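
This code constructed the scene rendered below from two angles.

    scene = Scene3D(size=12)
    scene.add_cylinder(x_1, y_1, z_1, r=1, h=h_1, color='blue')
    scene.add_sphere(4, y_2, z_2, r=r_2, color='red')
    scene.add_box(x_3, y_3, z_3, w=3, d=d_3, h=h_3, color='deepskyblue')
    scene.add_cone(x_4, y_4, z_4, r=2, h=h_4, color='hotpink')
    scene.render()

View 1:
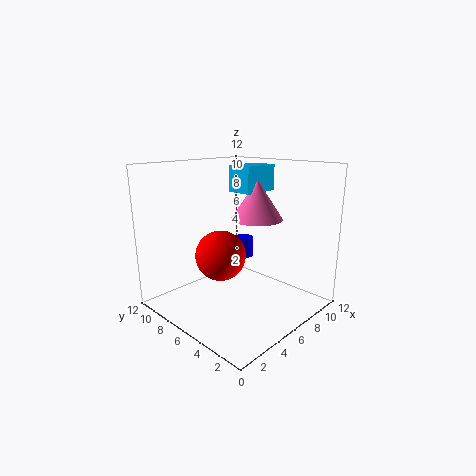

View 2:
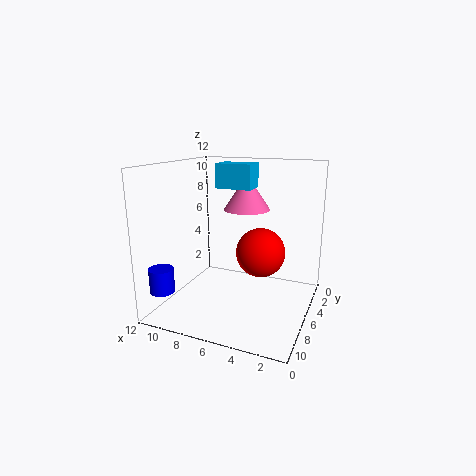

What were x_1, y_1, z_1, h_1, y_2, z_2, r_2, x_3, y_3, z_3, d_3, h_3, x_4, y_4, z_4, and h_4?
x_1 = 11; y_1 = 10; z_1 = 2; h_1 = 2; y_2 = 6; z_2 = 5; r_2 = 2; x_3 = 5; y_3 = 4; z_3 = 10; d_3 = 2; h_3 = 2; x_4 = 6; y_4 = 4; z_4 = 8; h_4 = 3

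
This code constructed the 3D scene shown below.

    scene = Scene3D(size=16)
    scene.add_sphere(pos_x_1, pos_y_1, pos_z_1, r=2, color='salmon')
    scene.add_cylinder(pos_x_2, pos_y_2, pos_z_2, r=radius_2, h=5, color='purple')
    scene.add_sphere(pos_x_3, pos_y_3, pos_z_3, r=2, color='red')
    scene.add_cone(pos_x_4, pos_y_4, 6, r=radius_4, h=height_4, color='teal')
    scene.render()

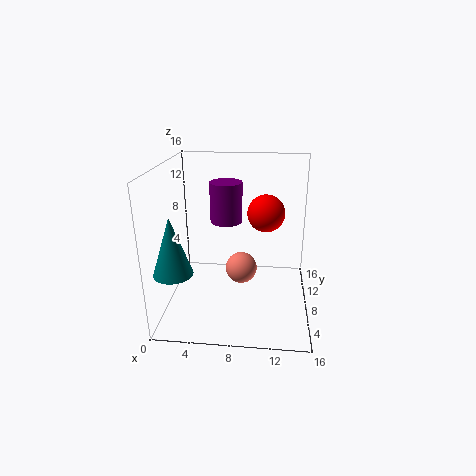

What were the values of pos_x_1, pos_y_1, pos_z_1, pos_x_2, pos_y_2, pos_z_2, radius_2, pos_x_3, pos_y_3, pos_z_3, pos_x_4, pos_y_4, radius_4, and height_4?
pos_x_1 = 8, pos_y_1 = 12, pos_z_1 = 2, pos_x_2 = 6, pos_y_2 = 13, pos_z_2 = 8, radius_2 = 2, pos_x_3 = 11, pos_y_3 = 8, pos_z_3 = 11, pos_x_4 = 2, pos_y_4 = 3, radius_4 = 2, height_4 = 6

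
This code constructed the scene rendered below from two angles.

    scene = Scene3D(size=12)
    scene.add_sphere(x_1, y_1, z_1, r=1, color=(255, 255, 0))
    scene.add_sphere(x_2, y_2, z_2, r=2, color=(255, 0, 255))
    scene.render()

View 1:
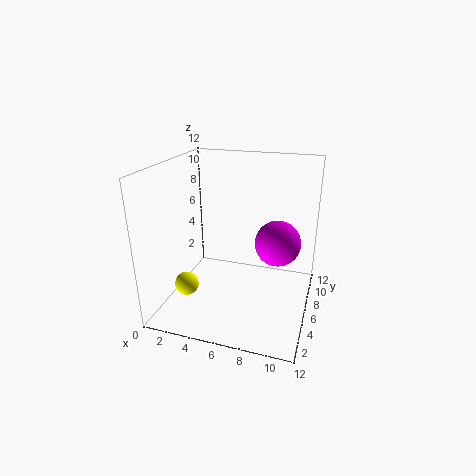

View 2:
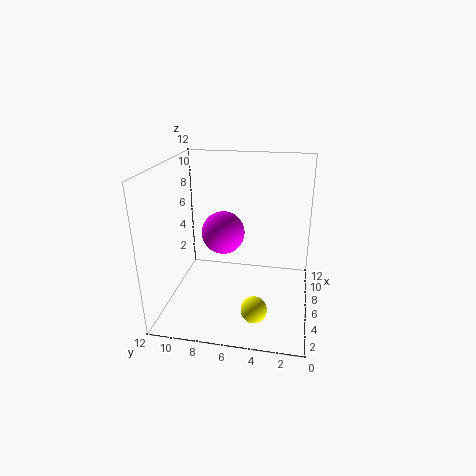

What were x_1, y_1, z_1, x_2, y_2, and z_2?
x_1 = 2
y_1 = 4
z_1 = 2
x_2 = 9
y_2 = 8
z_2 = 5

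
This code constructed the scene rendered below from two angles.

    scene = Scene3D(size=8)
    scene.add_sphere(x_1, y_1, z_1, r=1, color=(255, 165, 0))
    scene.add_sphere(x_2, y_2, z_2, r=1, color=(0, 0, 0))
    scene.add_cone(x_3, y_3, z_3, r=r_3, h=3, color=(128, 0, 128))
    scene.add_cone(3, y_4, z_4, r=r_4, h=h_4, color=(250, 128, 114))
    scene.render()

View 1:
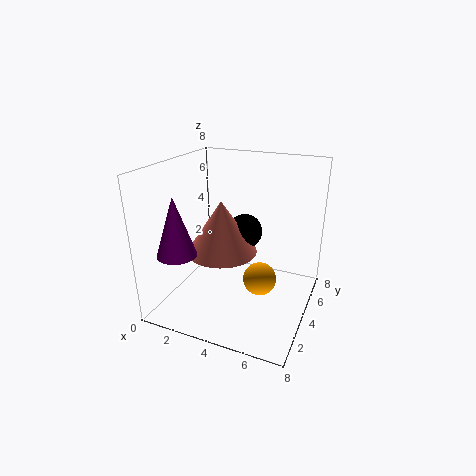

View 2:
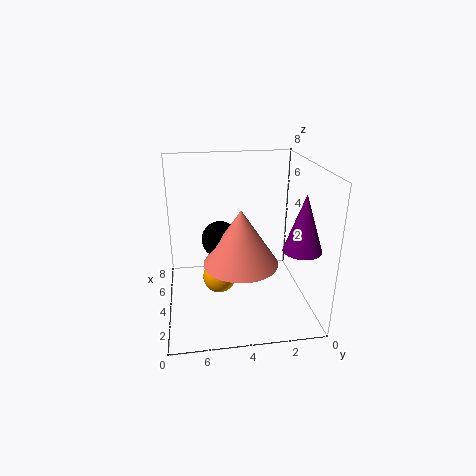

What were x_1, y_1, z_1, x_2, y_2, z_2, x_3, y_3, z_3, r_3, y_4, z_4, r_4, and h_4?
x_1 = 5
y_1 = 5
z_1 = 1
x_2 = 4
y_2 = 5
z_2 = 4
x_3 = 2
y_3 = 1
z_3 = 4
r_3 = 1
y_4 = 4
z_4 = 3
r_4 = 2
h_4 = 3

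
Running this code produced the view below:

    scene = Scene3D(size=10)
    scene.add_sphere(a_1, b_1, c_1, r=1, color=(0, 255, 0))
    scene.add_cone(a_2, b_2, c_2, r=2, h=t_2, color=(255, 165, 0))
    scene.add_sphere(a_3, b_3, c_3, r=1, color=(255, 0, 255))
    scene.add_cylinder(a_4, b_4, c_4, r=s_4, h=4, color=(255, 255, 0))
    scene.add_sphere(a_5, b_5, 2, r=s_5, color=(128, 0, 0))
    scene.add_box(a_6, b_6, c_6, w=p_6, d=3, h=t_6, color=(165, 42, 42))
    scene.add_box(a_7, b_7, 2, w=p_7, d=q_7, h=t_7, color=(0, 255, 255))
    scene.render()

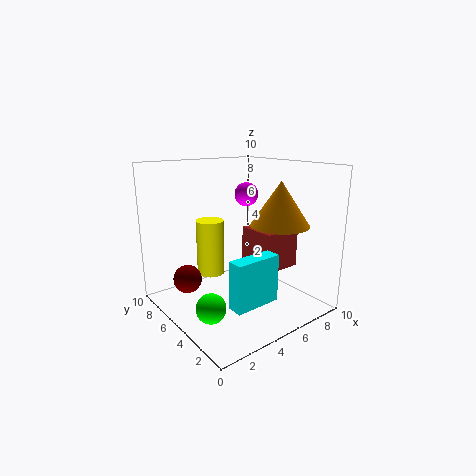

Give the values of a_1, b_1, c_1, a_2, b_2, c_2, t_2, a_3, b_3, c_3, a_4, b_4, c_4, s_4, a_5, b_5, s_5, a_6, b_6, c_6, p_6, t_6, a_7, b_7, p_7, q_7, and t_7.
a_1 = 2, b_1 = 4, c_1 = 1, a_2 = 7, b_2 = 3, c_2 = 6, t_2 = 3, a_3 = 9, b_3 = 9, c_3 = 7, a_4 = 4, b_4 = 7, c_4 = 2, s_4 = 1, a_5 = 2, b_5 = 7, s_5 = 1, a_6 = 7, b_6 = 4, c_6 = 2, p_6 = 3, t_6 = 3, a_7 = 2, b_7 = 1, p_7 = 3, q_7 = 1, t_7 = 3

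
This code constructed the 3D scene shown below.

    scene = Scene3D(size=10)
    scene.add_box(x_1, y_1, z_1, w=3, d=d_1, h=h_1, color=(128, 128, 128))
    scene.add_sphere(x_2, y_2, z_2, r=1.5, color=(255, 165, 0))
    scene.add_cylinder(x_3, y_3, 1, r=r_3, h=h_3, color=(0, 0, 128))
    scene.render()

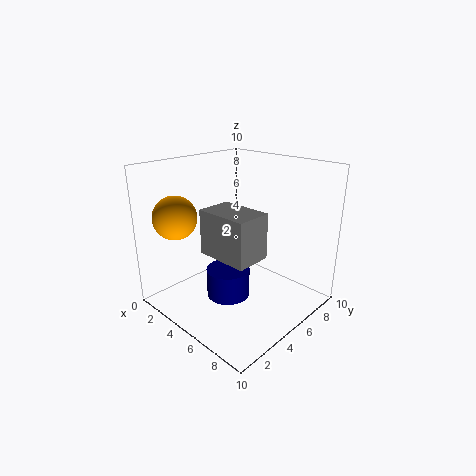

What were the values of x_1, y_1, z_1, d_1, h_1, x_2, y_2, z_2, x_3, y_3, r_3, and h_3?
x_1 = 6.5, y_1 = 0.5, z_1 = 6, d_1 = 2, h_1 = 2.5, x_2 = 2, y_2 = 2, z_2 = 6.5, x_3 = 5, y_3 = 4, r_3 = 1.5, h_3 = 2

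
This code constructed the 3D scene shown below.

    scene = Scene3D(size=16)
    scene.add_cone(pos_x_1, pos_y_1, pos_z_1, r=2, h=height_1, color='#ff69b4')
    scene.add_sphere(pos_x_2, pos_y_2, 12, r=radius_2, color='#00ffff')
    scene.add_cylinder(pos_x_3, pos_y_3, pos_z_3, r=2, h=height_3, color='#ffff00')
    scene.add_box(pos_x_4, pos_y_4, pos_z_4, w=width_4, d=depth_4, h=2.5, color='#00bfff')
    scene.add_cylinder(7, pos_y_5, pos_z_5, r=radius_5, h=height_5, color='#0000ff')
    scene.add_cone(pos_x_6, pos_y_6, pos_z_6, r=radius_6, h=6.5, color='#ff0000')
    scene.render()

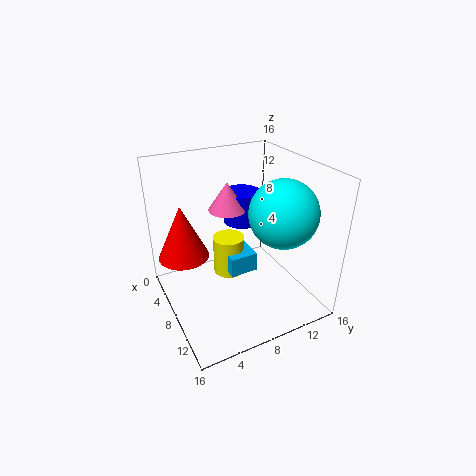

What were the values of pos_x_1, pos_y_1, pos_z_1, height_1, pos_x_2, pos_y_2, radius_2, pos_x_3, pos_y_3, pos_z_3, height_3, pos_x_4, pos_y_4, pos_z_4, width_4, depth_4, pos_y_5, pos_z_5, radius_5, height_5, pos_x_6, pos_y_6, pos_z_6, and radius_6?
pos_x_1 = 7.5
pos_y_1 = 7
pos_z_1 = 11.5
height_1 = 3
pos_x_2 = 12
pos_y_2 = 11
radius_2 = 3.5
pos_x_3 = 3.5
pos_y_3 = 9
pos_z_3 = 0.5
height_3 = 5
pos_x_4 = 1
pos_y_4 = 8
pos_z_4 = 1.5
width_4 = 5.5
depth_4 = 3.5
pos_y_5 = 9
pos_z_5 = 9.5
radius_5 = 2
height_5 = 3.5
pos_x_6 = 3.5
pos_y_6 = 3
pos_z_6 = 4.5
radius_6 = 3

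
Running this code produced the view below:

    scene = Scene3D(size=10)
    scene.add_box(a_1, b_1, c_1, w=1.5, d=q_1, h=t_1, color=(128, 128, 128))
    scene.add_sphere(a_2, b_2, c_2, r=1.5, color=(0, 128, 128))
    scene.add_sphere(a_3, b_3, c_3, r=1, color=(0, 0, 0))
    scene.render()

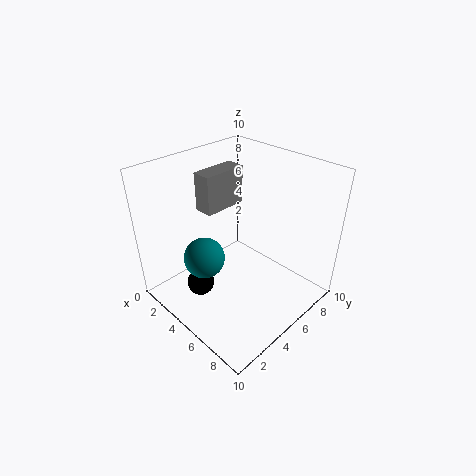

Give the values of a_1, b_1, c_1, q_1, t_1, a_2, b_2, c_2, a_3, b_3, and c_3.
a_1 = 0.5, b_1 = 5, c_1 = 5.5, q_1 = 3.5, t_1 = 3, a_2 = 3, b_2 = 3.5, c_2 = 3, a_3 = 3, b_3 = 3, c_3 = 1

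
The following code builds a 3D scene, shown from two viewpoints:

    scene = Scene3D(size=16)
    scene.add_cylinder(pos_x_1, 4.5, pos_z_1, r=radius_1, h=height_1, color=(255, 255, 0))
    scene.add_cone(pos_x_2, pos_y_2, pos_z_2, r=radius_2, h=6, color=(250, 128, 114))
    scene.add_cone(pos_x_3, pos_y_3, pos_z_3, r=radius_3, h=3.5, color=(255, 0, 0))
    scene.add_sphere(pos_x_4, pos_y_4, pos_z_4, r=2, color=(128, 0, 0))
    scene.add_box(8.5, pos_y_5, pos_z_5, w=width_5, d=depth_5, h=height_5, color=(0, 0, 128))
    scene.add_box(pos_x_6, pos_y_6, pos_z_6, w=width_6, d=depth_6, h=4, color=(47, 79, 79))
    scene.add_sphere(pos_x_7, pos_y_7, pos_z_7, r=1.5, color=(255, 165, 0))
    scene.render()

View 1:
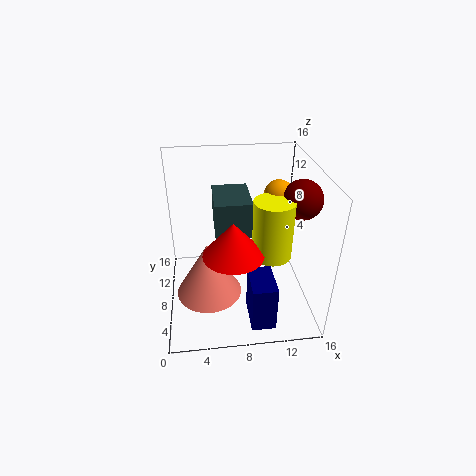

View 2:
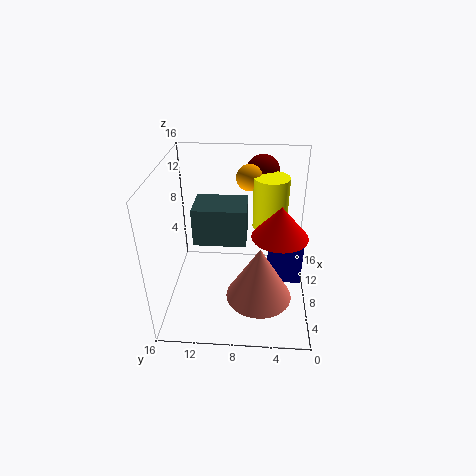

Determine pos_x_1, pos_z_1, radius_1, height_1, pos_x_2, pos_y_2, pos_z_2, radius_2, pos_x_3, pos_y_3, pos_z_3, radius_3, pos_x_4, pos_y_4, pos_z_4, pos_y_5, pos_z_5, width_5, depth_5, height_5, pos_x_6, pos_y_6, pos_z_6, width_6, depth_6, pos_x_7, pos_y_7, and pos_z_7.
pos_x_1 = 11; pos_z_1 = 8; radius_1 = 2; height_1 = 6; pos_x_2 = 4.5; pos_y_2 = 5.5; pos_z_2 = 3; radius_2 = 3.5; pos_x_3 = 7; pos_y_3 = 3.5; pos_z_3 = 9; radius_3 = 3; pos_x_4 = 14; pos_y_4 = 5.5; pos_z_4 = 13.5; pos_y_5 = 0.5; pos_z_5 = 1.5; width_5 = 2.5; depth_5 = 4; height_5 = 5; pos_x_6 = 5.5; pos_y_6 = 7; pos_z_6 = 8.5; width_6 = 4; depth_6 = 5.5; pos_x_7 = 12; pos_y_7 = 7; pos_z_7 = 13.5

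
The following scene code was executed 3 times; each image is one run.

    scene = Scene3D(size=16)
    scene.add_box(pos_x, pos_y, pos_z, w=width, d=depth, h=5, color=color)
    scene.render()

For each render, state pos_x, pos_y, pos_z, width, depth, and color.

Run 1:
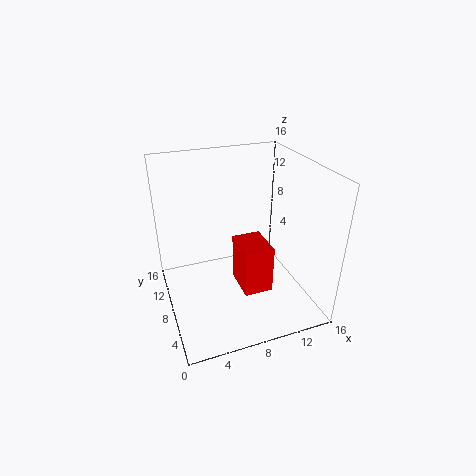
pos_x = 7; pos_y = 3; pos_z = 4; width = 3; depth = 4; color = 'red'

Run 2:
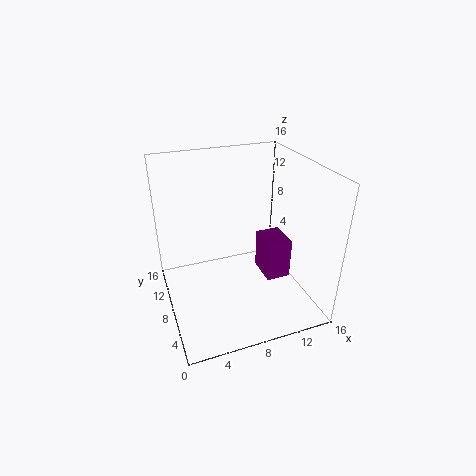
pos_x = 12; pos_y = 8; pos_z = 1; width = 3; depth = 4; color = 'purple'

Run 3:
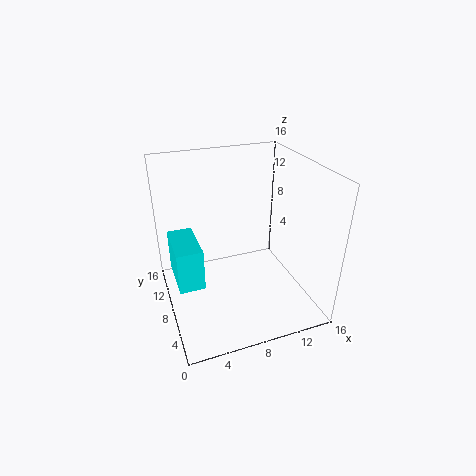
pos_x = 1; pos_y = 8; pos_z = 2; width = 3; depth = 6; color = 'cyan'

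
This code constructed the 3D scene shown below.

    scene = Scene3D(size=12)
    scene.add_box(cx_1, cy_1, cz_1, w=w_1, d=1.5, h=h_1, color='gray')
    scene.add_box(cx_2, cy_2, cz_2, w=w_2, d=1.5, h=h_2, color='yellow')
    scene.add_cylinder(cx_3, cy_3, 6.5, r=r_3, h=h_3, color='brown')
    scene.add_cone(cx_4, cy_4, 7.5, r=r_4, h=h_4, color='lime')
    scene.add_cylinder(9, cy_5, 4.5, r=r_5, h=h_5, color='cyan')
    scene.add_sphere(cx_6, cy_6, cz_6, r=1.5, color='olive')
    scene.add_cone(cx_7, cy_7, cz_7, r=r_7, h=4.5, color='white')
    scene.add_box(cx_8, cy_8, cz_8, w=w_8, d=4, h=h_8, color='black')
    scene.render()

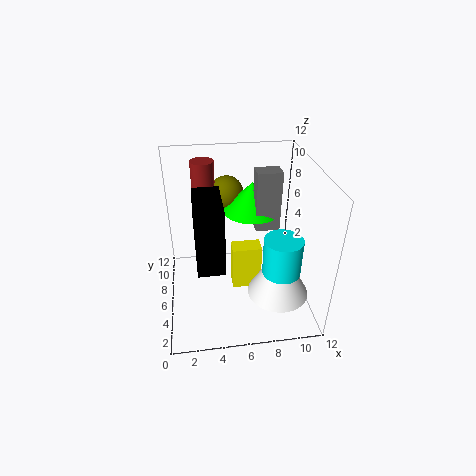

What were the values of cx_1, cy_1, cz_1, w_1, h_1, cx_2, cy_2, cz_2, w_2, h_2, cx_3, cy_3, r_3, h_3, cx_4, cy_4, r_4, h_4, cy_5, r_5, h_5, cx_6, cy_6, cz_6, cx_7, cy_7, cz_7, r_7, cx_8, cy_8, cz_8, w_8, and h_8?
cx_1 = 7.5; cy_1 = 6; cz_1 = 6.5; w_1 = 2; h_1 = 5; cx_2 = 5.5; cy_2 = 5.5; cz_2 = 1; w_2 = 2.5; h_2 = 4; cx_3 = 3.5; cy_3 = 9.5; r_3 = 1; h_3 = 5; cx_4 = 7.5; cy_4 = 8; r_4 = 2.5; h_4 = 2.5; cy_5 = 3; r_5 = 1.5; h_5 = 3; cx_6 = 5.5; cy_6 = 9.5; cz_6 = 8.5; cx_7 = 9; cy_7 = 3.5; cz_7 = 2; r_7 = 2.5; cx_8 = 2.5; cy_8 = 1.5; cz_8 = 6; w_8 = 2; h_8 = 5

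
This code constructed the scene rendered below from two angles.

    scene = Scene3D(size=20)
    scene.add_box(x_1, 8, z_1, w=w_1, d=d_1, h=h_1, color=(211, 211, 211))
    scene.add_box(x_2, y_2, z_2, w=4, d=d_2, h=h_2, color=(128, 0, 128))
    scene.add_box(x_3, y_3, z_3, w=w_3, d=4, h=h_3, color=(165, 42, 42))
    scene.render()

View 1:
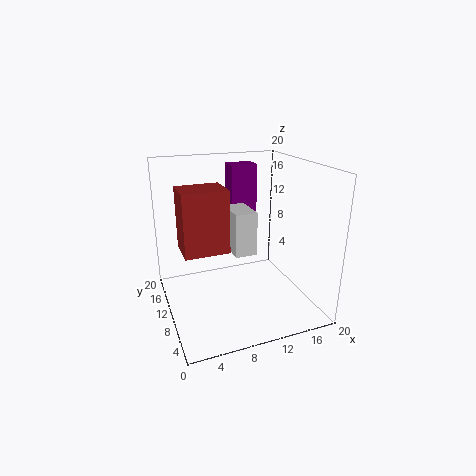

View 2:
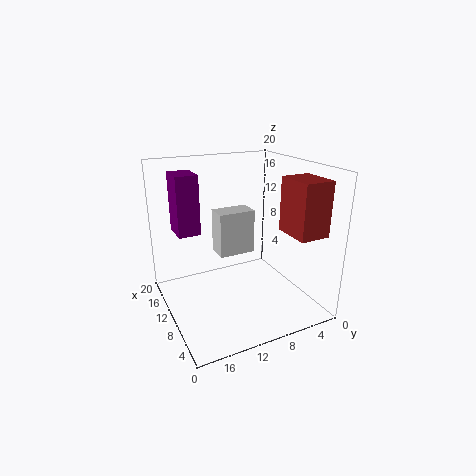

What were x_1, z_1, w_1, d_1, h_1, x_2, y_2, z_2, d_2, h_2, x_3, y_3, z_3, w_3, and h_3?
x_1 = 9; z_1 = 8; w_1 = 3; d_1 = 5; h_1 = 6; x_2 = 11; y_2 = 15; z_2 = 11; d_2 = 3; h_2 = 8; x_3 = 1; y_3 = 2; z_3 = 12; w_3 = 5; h_3 = 7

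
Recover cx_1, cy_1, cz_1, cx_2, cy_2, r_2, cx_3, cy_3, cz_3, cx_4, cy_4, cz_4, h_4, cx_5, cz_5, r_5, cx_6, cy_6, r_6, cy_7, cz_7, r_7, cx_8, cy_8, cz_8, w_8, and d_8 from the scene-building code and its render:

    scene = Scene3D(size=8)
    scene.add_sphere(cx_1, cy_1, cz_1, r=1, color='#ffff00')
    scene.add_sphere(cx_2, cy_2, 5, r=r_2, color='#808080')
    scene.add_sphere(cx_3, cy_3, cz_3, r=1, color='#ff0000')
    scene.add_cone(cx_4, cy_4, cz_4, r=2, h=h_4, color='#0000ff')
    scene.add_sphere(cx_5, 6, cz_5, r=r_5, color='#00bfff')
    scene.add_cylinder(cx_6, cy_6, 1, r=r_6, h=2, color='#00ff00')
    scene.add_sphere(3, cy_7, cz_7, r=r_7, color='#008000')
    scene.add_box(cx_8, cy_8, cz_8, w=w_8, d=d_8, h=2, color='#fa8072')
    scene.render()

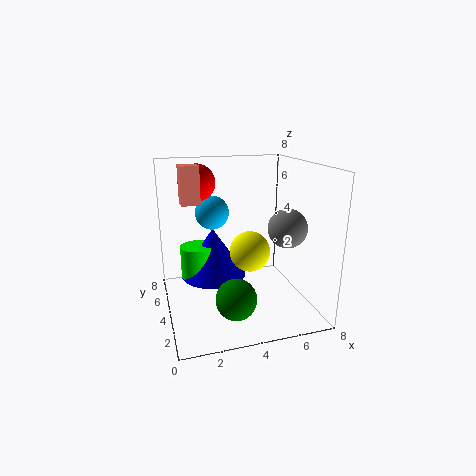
cx_1 = 4, cy_1 = 2, cz_1 = 4, cx_2 = 6, cy_2 = 2, r_2 = 1, cx_3 = 2, cy_3 = 5, cz_3 = 7, cx_4 = 3, cy_4 = 6, cz_4 = 1, h_4 = 3, cx_5 = 3, cz_5 = 5, r_5 = 1, cx_6 = 2, cy_6 = 6, r_6 = 1, cy_7 = 1, cz_7 = 2, r_7 = 1, cx_8 = 1, cy_8 = 4, cz_8 = 6, w_8 = 1, d_8 = 1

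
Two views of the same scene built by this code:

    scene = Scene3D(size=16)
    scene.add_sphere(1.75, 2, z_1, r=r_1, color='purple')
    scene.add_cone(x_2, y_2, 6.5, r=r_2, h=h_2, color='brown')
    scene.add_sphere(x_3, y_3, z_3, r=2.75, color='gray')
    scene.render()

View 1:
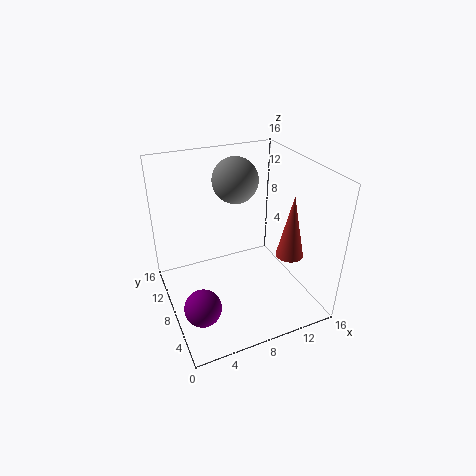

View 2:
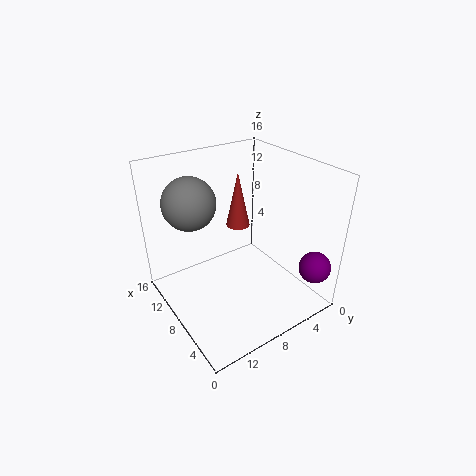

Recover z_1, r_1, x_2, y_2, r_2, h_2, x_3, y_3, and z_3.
z_1 = 5.25; r_1 = 1.75; x_2 = 12.75; y_2 = 4.75; r_2 = 1.5; h_2 = 7; x_3 = 9.75; y_3 = 12.75; z_3 = 12.75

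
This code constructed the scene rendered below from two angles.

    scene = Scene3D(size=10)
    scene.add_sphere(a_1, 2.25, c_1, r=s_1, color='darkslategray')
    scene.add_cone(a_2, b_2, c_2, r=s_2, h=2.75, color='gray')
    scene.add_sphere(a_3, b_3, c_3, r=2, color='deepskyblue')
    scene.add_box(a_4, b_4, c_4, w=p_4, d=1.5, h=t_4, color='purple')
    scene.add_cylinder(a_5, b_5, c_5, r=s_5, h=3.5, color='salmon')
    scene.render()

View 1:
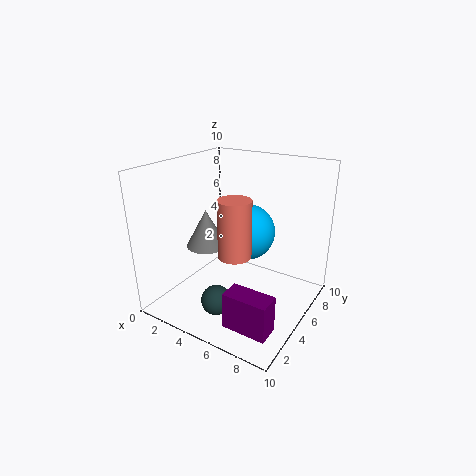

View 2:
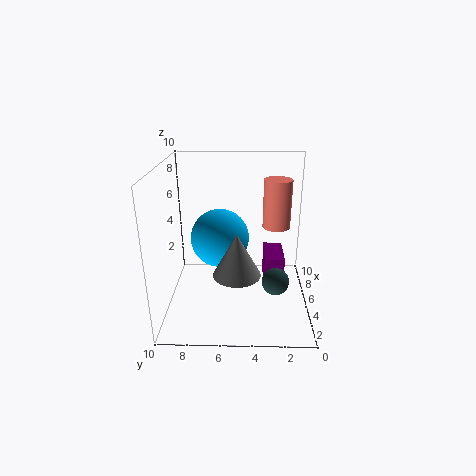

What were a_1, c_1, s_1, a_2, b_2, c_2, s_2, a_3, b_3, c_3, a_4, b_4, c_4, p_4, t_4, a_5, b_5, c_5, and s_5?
a_1 = 5; c_1 = 1.5; s_1 = 1; a_2 = 2.25; b_2 = 5; c_2 = 3.75; s_2 = 1.5; a_3 = 5; b_3 = 6.25; c_3 = 5; a_4 = 6; b_4 = 1.5; c_4 = 0.25; p_4 = 3; t_4 = 2.5; a_5 = 6.5; b_5 = 2.25; c_5 = 5.25; s_5 = 1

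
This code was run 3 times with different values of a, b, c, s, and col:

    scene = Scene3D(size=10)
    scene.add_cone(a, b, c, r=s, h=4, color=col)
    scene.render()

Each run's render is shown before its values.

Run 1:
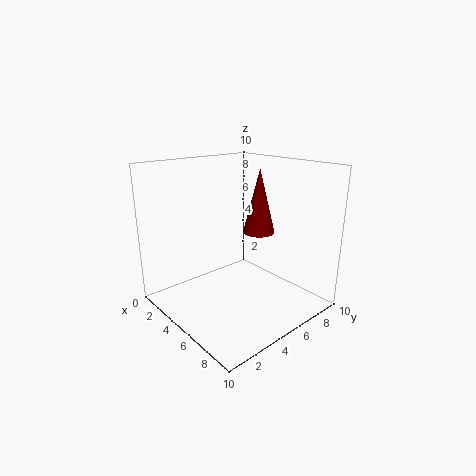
a = 7; b = 5; c = 6; s = 1; col = 'maroon'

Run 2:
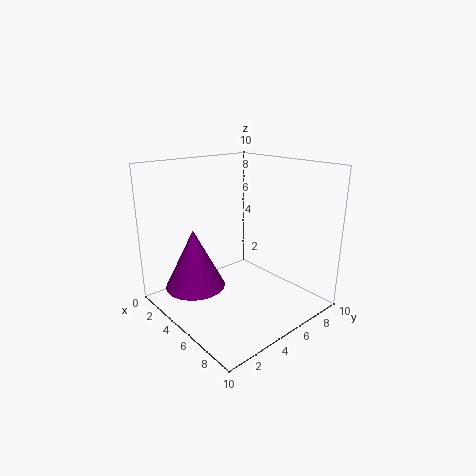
a = 4; b = 2; c = 2; s = 2; col = 'purple'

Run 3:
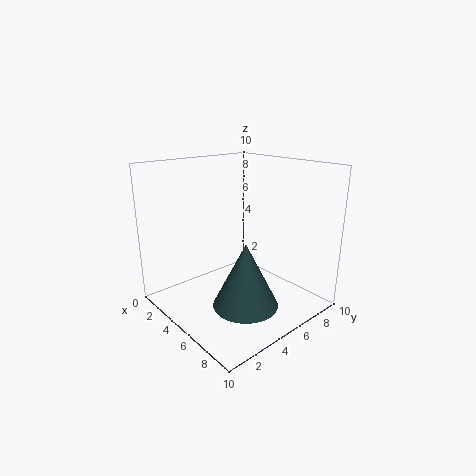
a = 8; b = 3; c = 2; s = 2; col = 'darkslategray'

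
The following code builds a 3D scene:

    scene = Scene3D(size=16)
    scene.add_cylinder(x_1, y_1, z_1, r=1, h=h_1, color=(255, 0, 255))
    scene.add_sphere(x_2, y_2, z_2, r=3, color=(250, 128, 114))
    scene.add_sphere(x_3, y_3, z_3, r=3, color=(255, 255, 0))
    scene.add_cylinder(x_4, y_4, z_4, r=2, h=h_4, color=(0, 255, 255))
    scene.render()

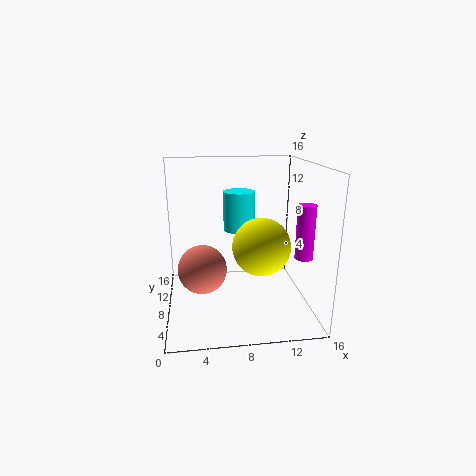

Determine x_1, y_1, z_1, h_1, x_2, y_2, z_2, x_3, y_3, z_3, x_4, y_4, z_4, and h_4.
x_1 = 15
y_1 = 6
z_1 = 6
h_1 = 6
x_2 = 4
y_2 = 11
z_2 = 3
x_3 = 10
y_3 = 5
z_3 = 8
x_4 = 9
y_4 = 14
z_4 = 7
h_4 = 5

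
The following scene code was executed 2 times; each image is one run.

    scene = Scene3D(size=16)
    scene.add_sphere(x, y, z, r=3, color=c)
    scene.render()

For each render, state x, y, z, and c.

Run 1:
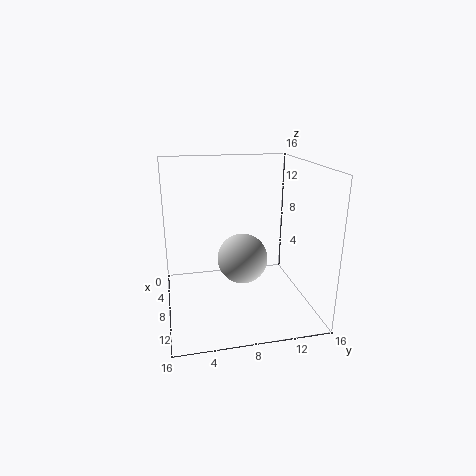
x = 6; y = 9; z = 4.5; c = 'lightgray'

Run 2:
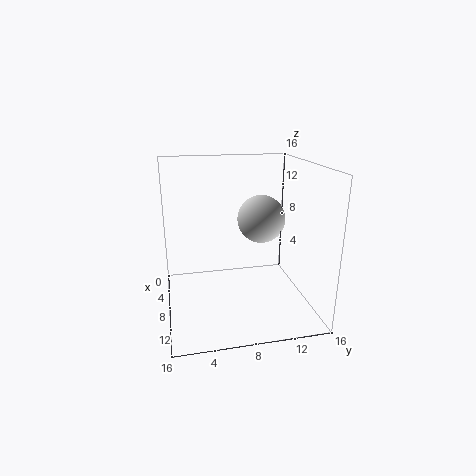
x = 3.5; y = 12; z = 8.5; c = 'lightgray'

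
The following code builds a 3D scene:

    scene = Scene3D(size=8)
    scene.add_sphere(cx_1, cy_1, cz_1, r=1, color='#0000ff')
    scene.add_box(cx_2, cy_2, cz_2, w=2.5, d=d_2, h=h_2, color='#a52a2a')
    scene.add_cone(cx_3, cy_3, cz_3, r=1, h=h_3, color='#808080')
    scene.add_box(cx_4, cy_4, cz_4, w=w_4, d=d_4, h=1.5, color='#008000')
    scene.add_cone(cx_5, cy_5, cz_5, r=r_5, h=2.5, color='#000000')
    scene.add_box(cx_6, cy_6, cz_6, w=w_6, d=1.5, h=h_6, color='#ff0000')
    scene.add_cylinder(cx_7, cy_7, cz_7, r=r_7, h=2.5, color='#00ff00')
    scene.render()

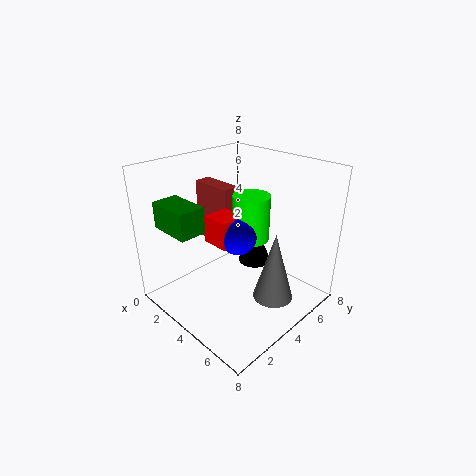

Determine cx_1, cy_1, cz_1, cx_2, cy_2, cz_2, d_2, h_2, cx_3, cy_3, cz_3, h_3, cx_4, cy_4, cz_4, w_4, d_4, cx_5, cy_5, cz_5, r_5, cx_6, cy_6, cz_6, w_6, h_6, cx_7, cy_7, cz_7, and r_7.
cx_1 = 4.5, cy_1 = 3.5, cz_1 = 4.5, cx_2 = 0.5, cy_2 = 4, cz_2 = 3, d_2 = 1, h_2 = 3.5, cx_3 = 7, cy_3 = 3.5, cz_3 = 2, h_3 = 3.5, cx_4 = 0.5, cy_4 = 1, cz_4 = 4.5, w_4 = 2.5, d_4 = 1.5, cx_5 = 3.5, cy_5 = 6, cz_5 = 1.5, r_5 = 1, cx_6 = 3, cy_6 = 2.5, cz_6 = 4, w_6 = 1.5, h_6 = 1.5, cx_7 = 4.5, cy_7 = 4.5, cz_7 = 4, r_7 = 1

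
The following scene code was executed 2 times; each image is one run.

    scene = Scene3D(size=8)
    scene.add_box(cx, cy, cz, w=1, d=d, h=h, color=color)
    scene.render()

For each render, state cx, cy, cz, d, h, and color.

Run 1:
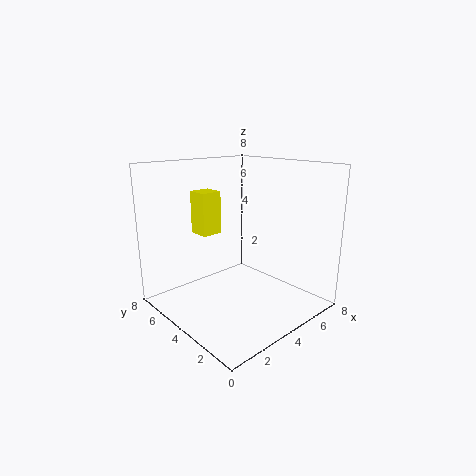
cx = 1, cy = 3, cz = 5, d = 1, h = 2, color = 'yellow'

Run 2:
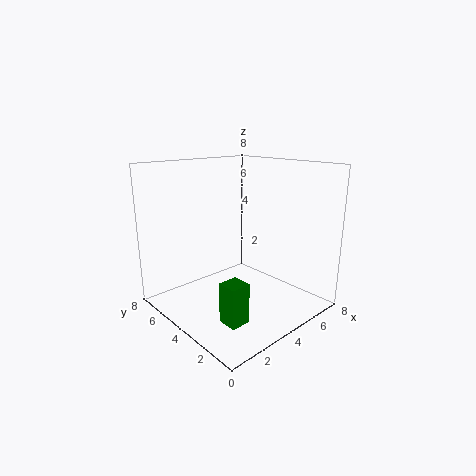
cx = 1, cy = 1, cz = 1, d = 1, h = 2, color = 'green'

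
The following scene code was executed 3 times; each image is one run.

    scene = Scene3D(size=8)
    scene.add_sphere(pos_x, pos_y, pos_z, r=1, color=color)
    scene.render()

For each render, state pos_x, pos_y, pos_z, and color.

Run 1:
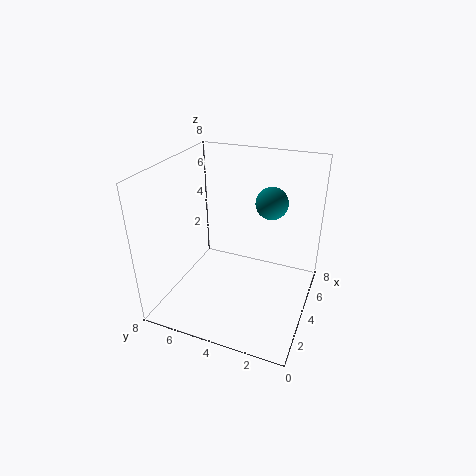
pos_x = 7, pos_y = 3, pos_z = 5, color = 'teal'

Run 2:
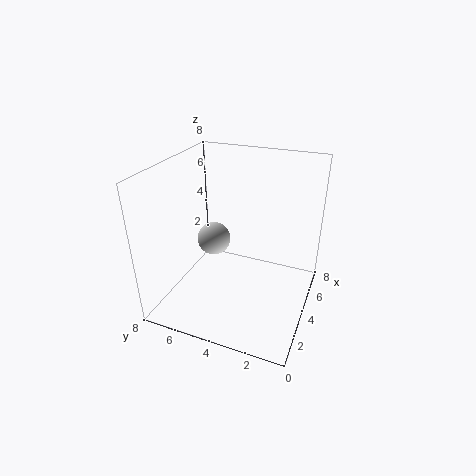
pos_x = 5, pos_y = 6, pos_z = 3, color = 'lightgray'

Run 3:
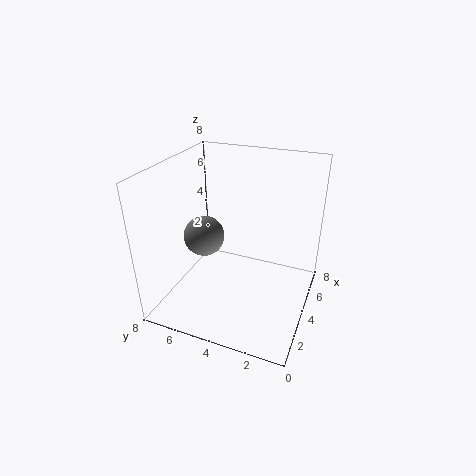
pos_x = 2, pos_y = 5, pos_z = 5, color = 'gray'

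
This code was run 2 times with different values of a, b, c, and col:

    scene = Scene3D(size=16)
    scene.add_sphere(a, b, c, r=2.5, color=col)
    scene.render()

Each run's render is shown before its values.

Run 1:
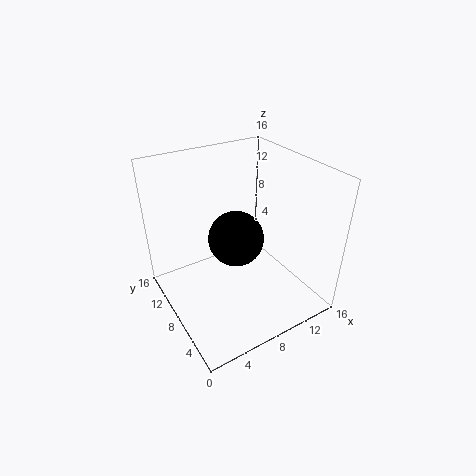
a = 5; b = 3.5; c = 11.5; col = 'black'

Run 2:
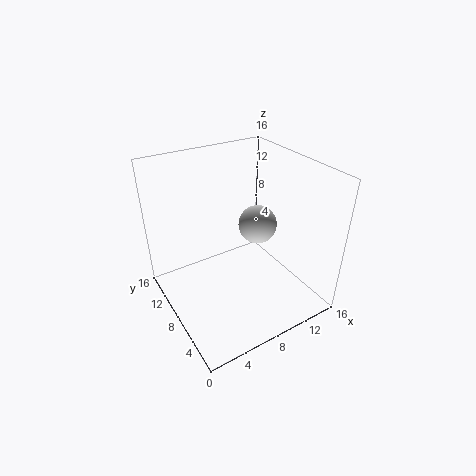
a = 13.5; b = 12; c = 6; col = 'lightgray'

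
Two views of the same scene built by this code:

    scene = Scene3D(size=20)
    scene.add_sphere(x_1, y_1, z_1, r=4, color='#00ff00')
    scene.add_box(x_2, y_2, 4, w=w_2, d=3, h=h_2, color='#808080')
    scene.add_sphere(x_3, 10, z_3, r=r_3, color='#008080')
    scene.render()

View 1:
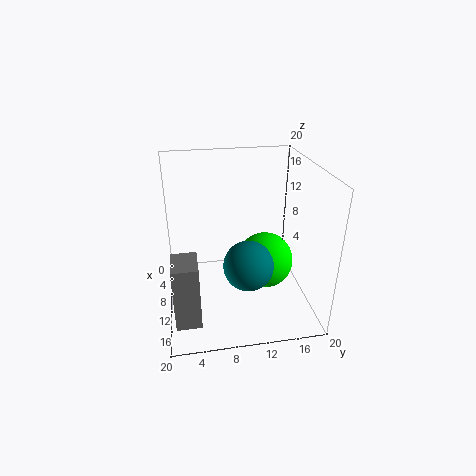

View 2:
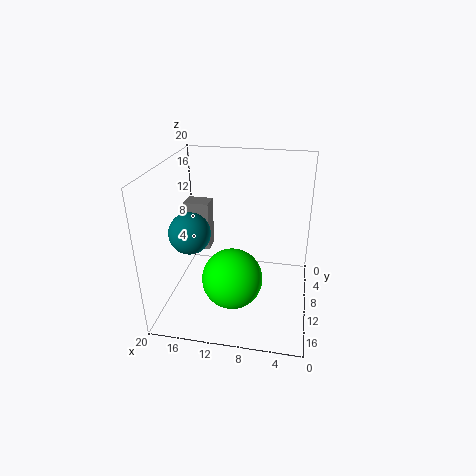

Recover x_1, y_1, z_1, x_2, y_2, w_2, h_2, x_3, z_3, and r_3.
x_1 = 10
y_1 = 14
z_1 = 6
x_2 = 16
y_2 = 1
w_2 = 4
h_2 = 8
x_3 = 17
z_3 = 10
r_3 = 3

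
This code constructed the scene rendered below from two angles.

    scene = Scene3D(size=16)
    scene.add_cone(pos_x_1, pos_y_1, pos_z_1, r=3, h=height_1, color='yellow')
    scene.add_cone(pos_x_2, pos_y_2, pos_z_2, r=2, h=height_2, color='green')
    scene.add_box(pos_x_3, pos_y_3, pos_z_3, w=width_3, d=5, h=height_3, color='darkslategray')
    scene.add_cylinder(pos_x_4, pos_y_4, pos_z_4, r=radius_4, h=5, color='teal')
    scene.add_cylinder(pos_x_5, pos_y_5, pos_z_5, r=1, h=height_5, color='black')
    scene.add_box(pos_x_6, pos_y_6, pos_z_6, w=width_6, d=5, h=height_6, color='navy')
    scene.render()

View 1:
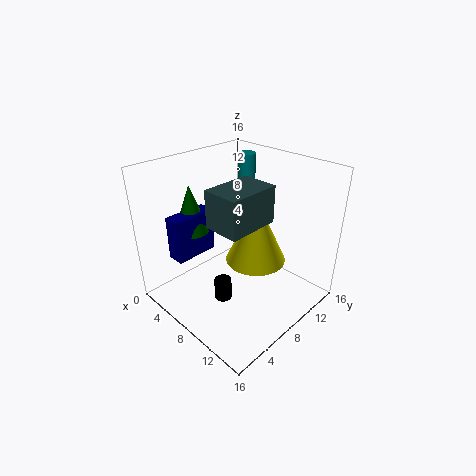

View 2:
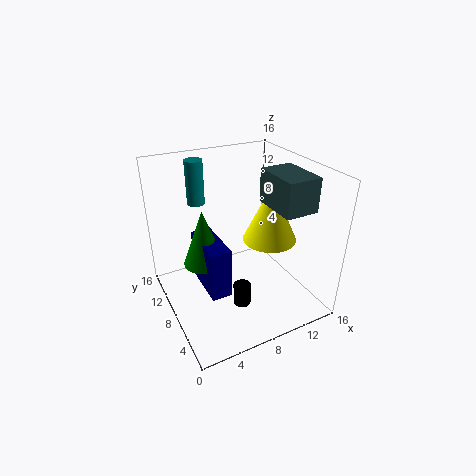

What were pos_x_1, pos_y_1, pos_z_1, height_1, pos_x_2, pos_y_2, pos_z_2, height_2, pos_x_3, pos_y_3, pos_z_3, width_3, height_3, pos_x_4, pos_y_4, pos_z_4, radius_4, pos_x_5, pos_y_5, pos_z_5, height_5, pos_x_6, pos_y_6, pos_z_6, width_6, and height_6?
pos_x_1 = 11.5
pos_y_1 = 7
pos_z_1 = 7.5
height_1 = 6.5
pos_x_2 = 3
pos_y_2 = 5.5
pos_z_2 = 8
height_2 = 5.5
pos_x_3 = 10
pos_y_3 = 2
pos_z_3 = 12.5
width_3 = 3.5
height_3 = 3.5
pos_x_4 = 5
pos_y_4 = 12.5
pos_z_4 = 11
radius_4 = 1
pos_x_5 = 7.5
pos_y_5 = 6
pos_z_5 = 0.5
height_5 = 2.5
pos_x_6 = 2.5
pos_y_6 = 2.5
pos_z_6 = 5.5
width_6 = 2
height_6 = 5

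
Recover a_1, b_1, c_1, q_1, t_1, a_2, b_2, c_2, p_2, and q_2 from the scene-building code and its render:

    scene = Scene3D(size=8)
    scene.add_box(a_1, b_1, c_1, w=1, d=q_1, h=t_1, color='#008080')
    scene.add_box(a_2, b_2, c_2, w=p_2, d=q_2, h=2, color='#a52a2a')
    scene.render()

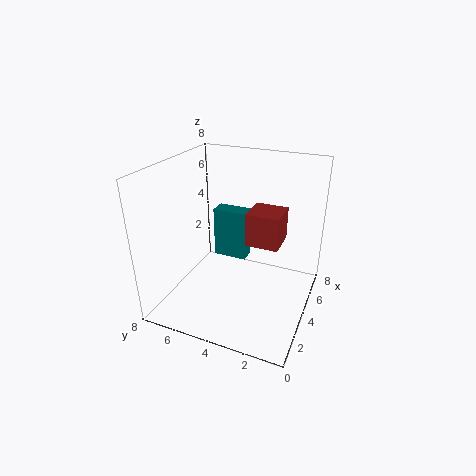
a_1 = 5
b_1 = 4
c_1 = 2
q_1 = 2
t_1 = 3
a_2 = 5
b_2 = 2
c_2 = 3
p_2 = 2
q_2 = 2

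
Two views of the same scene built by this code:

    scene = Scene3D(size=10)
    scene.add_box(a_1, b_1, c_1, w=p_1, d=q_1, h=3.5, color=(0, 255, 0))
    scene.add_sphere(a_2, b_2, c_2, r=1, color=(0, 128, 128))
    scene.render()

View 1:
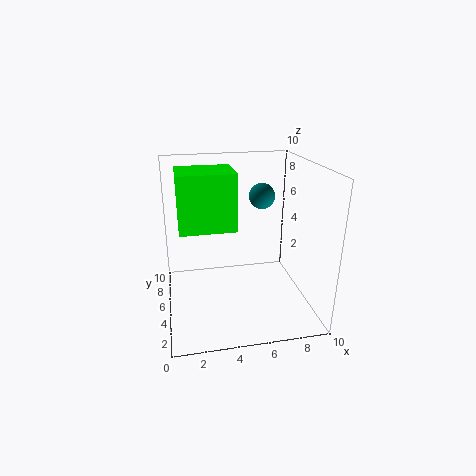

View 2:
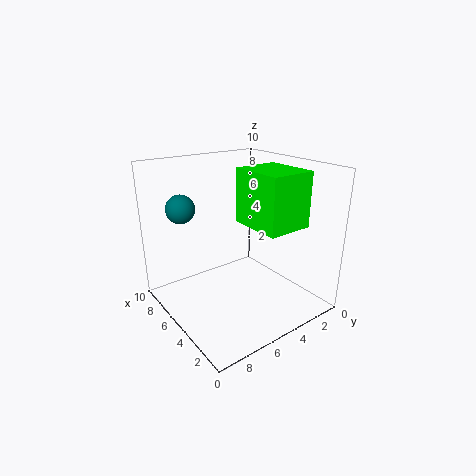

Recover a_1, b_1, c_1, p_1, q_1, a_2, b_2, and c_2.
a_1 = 1
b_1 = 2.5
c_1 = 6.5
p_1 = 3.5
q_1 = 3
a_2 = 7.5
b_2 = 8
c_2 = 7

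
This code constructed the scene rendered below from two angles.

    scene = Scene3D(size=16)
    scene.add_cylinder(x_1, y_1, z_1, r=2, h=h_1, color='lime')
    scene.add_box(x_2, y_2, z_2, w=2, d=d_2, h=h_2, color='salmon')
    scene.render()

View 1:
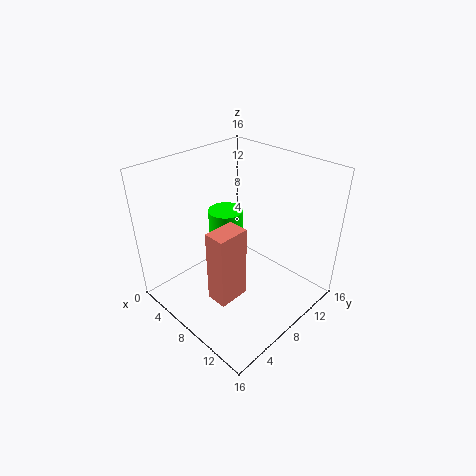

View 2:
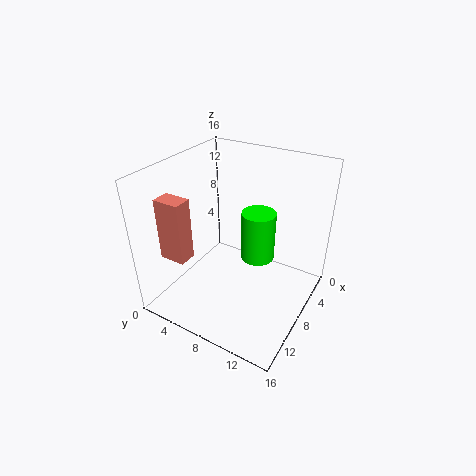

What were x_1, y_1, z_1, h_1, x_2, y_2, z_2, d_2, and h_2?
x_1 = 5; y_1 = 9; z_1 = 4; h_1 = 6; x_2 = 11; y_2 = 1; z_2 = 6; d_2 = 3; h_2 = 7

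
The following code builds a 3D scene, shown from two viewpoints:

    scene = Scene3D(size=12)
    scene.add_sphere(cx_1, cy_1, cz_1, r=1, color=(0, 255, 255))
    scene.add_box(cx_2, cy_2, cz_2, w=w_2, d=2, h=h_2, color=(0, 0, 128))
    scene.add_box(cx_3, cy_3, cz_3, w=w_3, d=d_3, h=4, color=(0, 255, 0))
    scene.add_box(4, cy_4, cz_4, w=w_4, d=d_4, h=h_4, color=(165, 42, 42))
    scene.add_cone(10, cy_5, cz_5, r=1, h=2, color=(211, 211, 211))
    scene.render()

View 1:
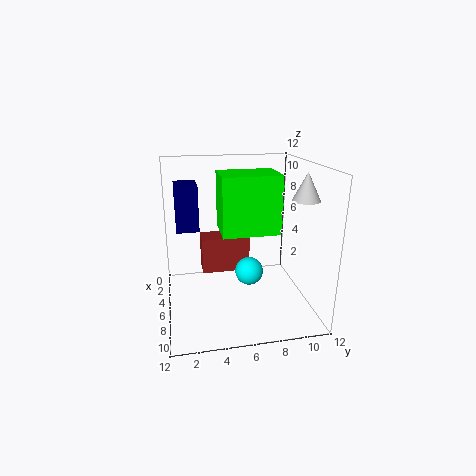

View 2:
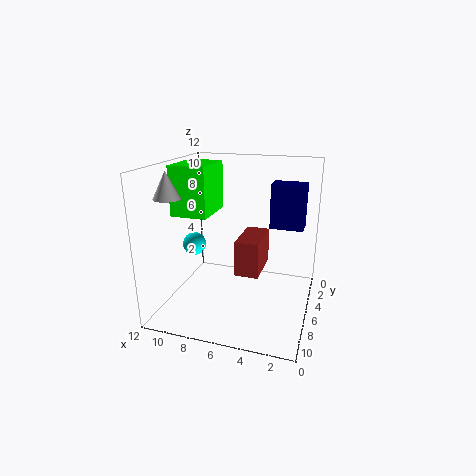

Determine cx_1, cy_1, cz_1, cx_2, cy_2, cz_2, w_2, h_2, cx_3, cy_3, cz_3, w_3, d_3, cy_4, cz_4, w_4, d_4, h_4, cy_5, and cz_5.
cx_1 = 10, cy_1 = 6, cz_1 = 5, cx_2 = 1, cy_2 = 1, cz_2 = 6, w_2 = 3, h_2 = 4, cx_3 = 8, cy_3 = 4, cz_3 = 8, w_3 = 3, d_3 = 4, cy_4 = 3, cz_4 = 3, w_4 = 2, d_4 = 4, h_4 = 3, cy_5 = 10, cz_5 = 10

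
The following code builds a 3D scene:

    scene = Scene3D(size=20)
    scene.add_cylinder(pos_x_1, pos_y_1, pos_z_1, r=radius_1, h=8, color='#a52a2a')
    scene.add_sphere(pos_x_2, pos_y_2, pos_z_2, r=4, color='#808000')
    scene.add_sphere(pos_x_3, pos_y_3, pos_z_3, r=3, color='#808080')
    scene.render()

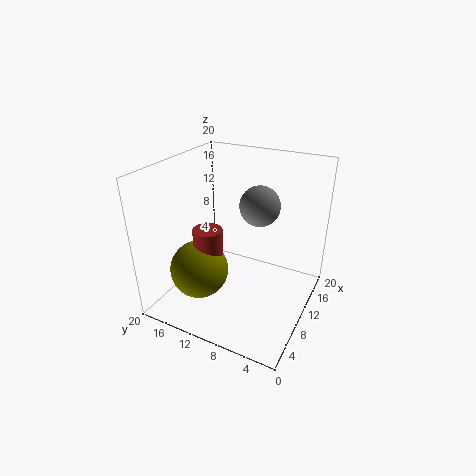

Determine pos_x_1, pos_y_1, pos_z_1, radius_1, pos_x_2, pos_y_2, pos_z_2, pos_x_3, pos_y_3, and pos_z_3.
pos_x_1 = 7, pos_y_1 = 13, pos_z_1 = 4, radius_1 = 2, pos_x_2 = 6, pos_y_2 = 14, pos_z_2 = 6, pos_x_3 = 15, pos_y_3 = 9, pos_z_3 = 13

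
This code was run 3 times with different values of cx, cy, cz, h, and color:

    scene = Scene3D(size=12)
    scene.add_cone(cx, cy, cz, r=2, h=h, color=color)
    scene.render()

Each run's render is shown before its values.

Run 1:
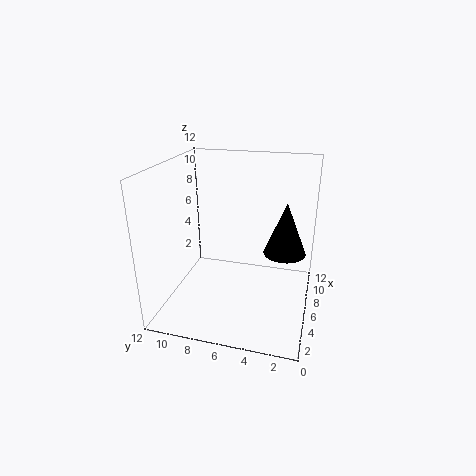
cx = 10, cy = 2.5, cz = 3, h = 5, color = 'black'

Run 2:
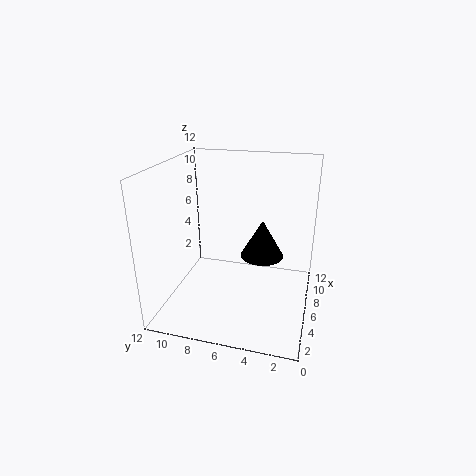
cx = 9, cy = 4.5, cz = 3, h = 3.5, color = 'black'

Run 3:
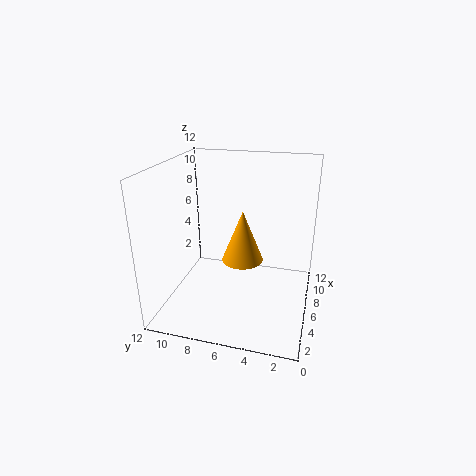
cx = 9.5, cy = 6.5, cz = 2, h = 5, color = 'orange'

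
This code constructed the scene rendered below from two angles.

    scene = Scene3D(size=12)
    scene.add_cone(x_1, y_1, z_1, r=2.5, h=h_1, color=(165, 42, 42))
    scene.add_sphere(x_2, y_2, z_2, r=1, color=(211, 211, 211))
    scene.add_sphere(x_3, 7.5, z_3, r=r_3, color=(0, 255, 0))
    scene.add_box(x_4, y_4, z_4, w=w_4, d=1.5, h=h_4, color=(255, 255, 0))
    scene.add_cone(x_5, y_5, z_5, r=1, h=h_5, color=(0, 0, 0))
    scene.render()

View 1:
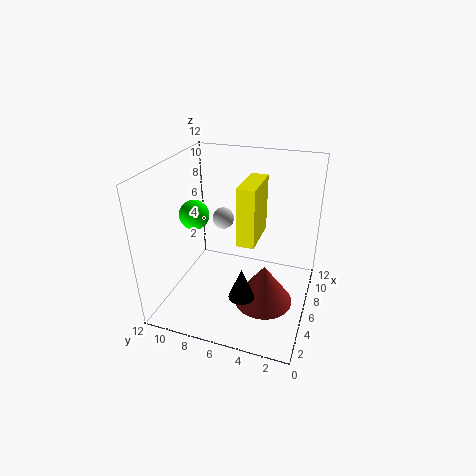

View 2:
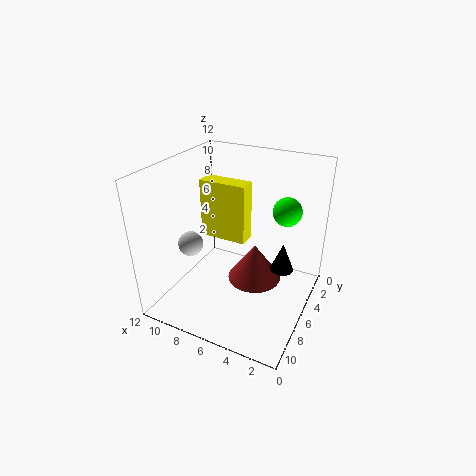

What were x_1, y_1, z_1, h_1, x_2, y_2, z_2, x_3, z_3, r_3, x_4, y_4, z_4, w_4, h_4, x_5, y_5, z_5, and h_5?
x_1 = 5.5
y_1 = 3.5
z_1 = 0.5
h_1 = 3.5
x_2 = 9
y_2 = 8.5
z_2 = 6
x_3 = 1.5
z_3 = 10
r_3 = 1
x_4 = 5.5
y_4 = 4.5
z_4 = 5.5
w_4 = 4
h_4 = 5
x_5 = 2.5
y_5 = 4.5
z_5 = 3
h_5 = 2.5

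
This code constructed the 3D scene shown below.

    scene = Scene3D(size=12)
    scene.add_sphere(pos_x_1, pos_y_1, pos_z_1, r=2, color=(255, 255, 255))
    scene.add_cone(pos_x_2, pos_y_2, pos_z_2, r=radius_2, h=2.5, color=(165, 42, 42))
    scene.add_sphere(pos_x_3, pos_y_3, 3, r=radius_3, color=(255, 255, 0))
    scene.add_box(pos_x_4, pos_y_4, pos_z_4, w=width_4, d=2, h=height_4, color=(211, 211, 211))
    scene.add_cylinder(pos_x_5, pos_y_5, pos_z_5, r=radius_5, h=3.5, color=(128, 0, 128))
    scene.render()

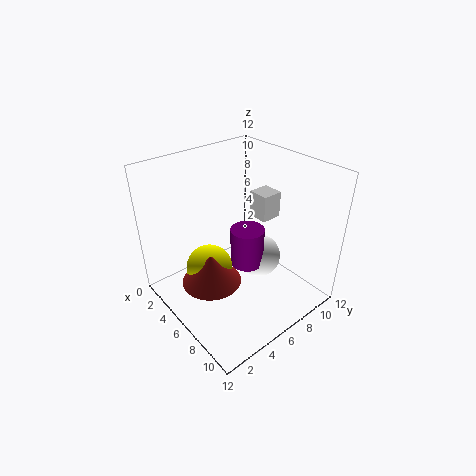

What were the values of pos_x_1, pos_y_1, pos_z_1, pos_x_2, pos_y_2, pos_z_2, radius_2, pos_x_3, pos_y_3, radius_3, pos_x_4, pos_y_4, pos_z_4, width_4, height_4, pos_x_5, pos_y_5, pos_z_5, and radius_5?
pos_x_1 = 5.5, pos_y_1 = 9, pos_z_1 = 2.5, pos_x_2 = 5.5, pos_y_2 = 3.5, pos_z_2 = 2.5, radius_2 = 2.5, pos_x_3 = 4.5, pos_y_3 = 4, radius_3 = 2, pos_x_4 = 3, pos_y_4 = 10, pos_z_4 = 5.5, width_4 = 2, height_4 = 2.5, pos_x_5 = 5.5, pos_y_5 = 7.5, pos_z_5 = 2.5, radius_5 = 1.5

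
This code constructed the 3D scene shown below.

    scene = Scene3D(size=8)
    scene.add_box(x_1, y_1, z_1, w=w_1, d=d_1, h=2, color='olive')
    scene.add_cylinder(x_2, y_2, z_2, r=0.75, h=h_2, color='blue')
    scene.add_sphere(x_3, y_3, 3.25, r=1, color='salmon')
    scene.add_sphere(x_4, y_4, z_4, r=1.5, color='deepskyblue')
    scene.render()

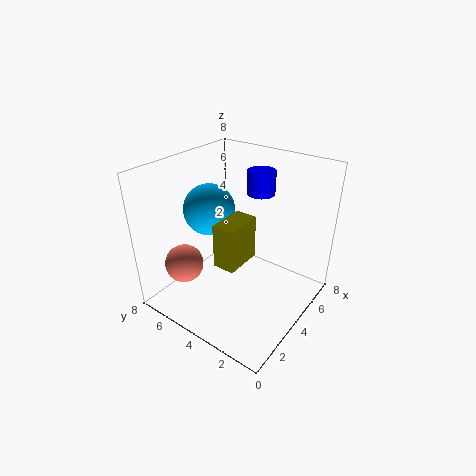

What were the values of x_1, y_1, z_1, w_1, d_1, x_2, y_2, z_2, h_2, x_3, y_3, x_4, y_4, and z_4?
x_1 = 0.5
y_1 = 1.75
z_1 = 4.75
w_1 = 1.75
d_1 = 1
x_2 = 5
y_2 = 3.25
z_2 = 6.5
h_2 = 1.25
x_3 = 1.25
y_3 = 5.5
x_4 = 4.25
y_4 = 6.25
z_4 = 5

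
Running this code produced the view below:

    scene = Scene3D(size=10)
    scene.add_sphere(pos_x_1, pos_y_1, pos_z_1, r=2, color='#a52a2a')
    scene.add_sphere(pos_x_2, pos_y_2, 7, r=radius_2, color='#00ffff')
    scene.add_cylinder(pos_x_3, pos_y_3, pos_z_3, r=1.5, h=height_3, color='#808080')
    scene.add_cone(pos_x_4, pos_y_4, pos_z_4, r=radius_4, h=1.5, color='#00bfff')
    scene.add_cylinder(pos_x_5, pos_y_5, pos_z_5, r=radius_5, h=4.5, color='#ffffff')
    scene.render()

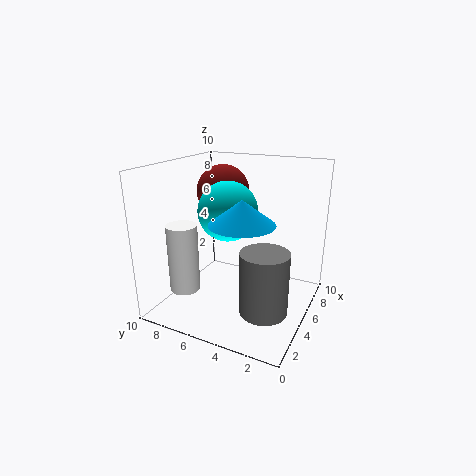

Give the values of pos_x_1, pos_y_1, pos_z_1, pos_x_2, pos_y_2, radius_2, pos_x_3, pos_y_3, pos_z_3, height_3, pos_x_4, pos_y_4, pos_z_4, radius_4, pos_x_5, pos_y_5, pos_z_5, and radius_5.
pos_x_1 = 7.5, pos_y_1 = 7.5, pos_z_1 = 7.5, pos_x_2 = 4.5, pos_y_2 = 5.5, radius_2 = 2, pos_x_3 = 2.5, pos_y_3 = 2, pos_z_3 = 1.5, height_3 = 4, pos_x_4 = 2.5, pos_y_4 = 3.5, pos_z_4 = 7, radius_4 = 2, pos_x_5 = 2, pos_y_5 = 7.5, pos_z_5 = 2, radius_5 = 1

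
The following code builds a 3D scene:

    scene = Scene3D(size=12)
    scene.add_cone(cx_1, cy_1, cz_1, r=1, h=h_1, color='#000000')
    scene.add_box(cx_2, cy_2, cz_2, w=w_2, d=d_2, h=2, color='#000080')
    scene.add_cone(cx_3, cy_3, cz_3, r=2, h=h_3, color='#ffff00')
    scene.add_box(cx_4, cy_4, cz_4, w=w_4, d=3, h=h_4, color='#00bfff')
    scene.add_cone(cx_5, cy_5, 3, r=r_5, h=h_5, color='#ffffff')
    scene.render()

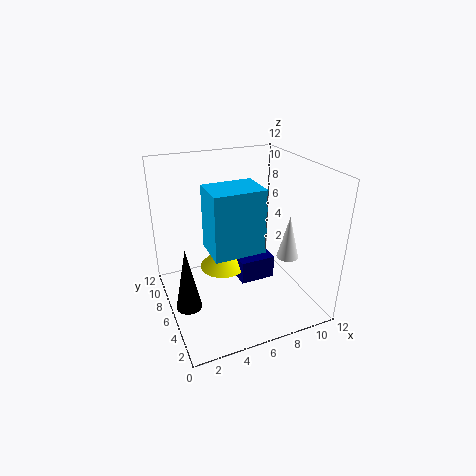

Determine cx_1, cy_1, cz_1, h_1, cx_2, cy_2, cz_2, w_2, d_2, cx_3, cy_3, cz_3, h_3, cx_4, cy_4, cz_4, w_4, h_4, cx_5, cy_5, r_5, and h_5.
cx_1 = 1; cy_1 = 4; cz_1 = 2; h_1 = 5; cx_2 = 6; cy_2 = 5; cz_2 = 2; w_2 = 3; d_2 = 3; cx_3 = 5; cy_3 = 7; cz_3 = 3; h_3 = 2; cx_4 = 3; cy_4 = 3; cz_4 = 6; w_4 = 4; h_4 = 5; cx_5 = 11; cy_5 = 6; r_5 = 1; h_5 = 4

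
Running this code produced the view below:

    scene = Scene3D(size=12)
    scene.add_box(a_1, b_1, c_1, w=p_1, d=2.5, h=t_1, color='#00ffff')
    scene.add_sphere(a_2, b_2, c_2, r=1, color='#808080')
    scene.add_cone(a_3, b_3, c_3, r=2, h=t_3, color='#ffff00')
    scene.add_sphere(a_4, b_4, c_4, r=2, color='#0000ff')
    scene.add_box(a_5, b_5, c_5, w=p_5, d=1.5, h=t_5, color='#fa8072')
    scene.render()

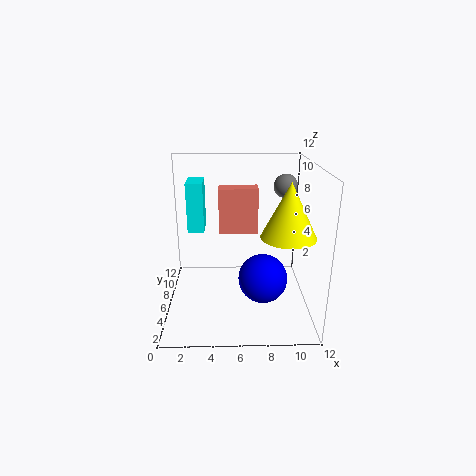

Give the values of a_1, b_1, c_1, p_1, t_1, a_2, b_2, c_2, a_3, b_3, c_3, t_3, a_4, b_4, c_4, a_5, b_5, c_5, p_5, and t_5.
a_1 = 1.5, b_1 = 8.5, c_1 = 5.5, p_1 = 1.5, t_1 = 4.5, a_2 = 10, b_2 = 7.5, c_2 = 10, a_3 = 9.5, b_3 = 2.5, c_3 = 7.5, t_3 = 4, a_4 = 8, b_4 = 4.5, c_4 = 3, a_5 = 4.5, b_5 = 4.5, c_5 = 7, p_5 = 3, t_5 = 3.5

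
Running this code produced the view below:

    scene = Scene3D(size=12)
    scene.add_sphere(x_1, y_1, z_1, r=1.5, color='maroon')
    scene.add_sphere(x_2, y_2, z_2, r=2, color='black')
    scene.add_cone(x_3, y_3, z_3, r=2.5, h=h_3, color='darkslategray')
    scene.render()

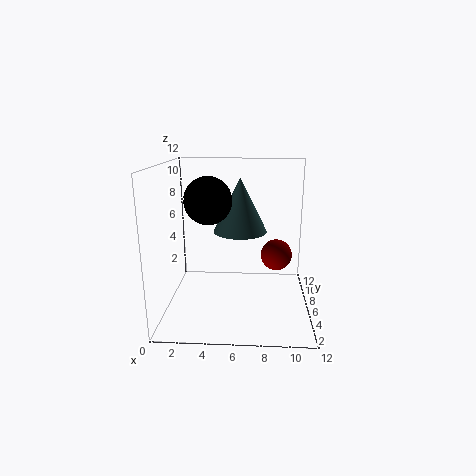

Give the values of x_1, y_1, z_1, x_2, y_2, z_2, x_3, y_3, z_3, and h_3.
x_1 = 9.5
y_1 = 10
z_1 = 3
x_2 = 3.5
y_2 = 6.5
z_2 = 9
x_3 = 6
y_3 = 9.5
z_3 = 5.5
h_3 = 5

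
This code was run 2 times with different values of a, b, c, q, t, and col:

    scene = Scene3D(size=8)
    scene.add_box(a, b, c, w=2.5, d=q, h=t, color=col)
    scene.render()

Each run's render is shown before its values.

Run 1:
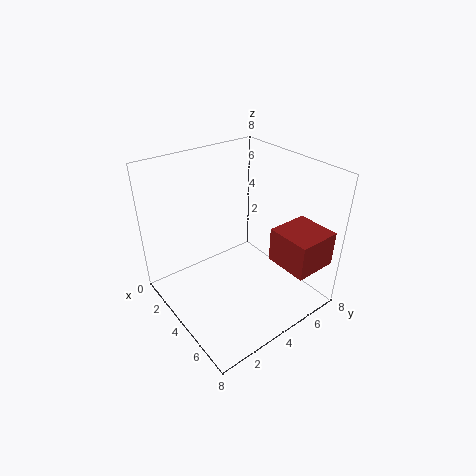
a = 5, b = 5.5, c = 2.5, q = 2.5, t = 2, col = 'brown'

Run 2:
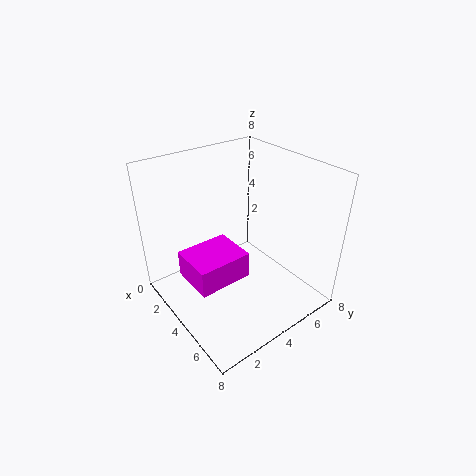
a = 2.5, b = 1, c = 2, q = 3, t = 1.5, col = 'magenta'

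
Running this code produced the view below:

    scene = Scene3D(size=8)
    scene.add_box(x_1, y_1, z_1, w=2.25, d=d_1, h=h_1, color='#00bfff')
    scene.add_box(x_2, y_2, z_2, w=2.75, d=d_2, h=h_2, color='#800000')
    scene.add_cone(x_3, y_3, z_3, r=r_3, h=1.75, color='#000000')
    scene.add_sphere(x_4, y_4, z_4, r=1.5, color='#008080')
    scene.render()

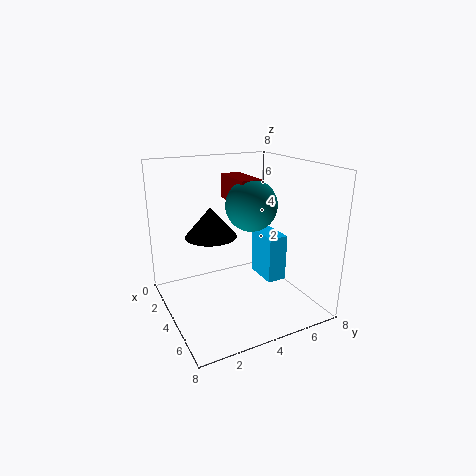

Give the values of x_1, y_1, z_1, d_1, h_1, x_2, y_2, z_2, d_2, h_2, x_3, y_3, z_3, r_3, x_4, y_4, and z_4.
x_1 = 1.25; y_1 = 6.5; z_1 = 0.25; d_1 = 1.25; h_1 = 3; x_2 = 0.75; y_2 = 4.5; z_2 = 5.5; d_2 = 1.25; h_2 = 1.5; x_3 = 2.5; y_3 = 3; z_3 = 3.75; r_3 = 1.5; x_4 = 3.25; y_4 = 5.25; z_4 = 5.5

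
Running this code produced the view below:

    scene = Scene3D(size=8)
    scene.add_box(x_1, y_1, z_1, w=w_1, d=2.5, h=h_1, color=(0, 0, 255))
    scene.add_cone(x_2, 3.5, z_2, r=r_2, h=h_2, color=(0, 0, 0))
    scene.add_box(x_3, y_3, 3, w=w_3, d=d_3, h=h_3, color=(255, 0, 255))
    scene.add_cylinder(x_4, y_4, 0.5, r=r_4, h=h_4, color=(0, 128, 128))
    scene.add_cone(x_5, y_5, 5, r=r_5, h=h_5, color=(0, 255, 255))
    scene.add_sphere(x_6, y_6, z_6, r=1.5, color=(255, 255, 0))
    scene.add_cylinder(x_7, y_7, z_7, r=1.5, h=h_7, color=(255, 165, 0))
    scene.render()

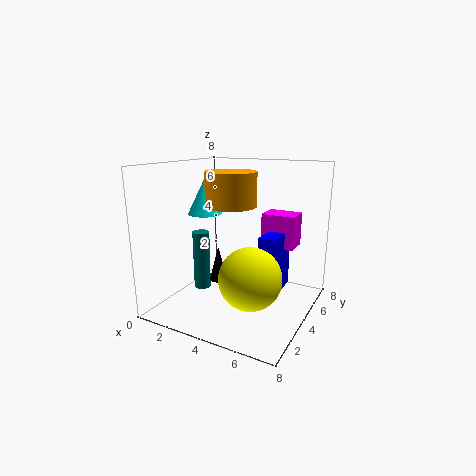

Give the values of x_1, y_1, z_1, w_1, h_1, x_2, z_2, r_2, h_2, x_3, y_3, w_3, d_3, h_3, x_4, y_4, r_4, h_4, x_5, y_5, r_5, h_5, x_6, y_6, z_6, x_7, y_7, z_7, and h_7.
x_1 = 5, y_1 = 4.5, z_1 = 0.5, w_1 = 1, h_1 = 3.5, x_2 = 3, z_2 = 1.5, r_2 = 0.5, h_2 = 2, x_3 = 4.5, y_3 = 6, w_3 = 2, d_3 = 1.5, h_3 = 2, x_4 = 1.5, y_4 = 4, r_4 = 0.5, h_4 = 3.5, x_5 = 1.5, y_5 = 4.5, r_5 = 1, h_5 = 2, x_6 = 6, y_6 = 1.5, z_6 = 3, x_7 = 3, y_7 = 5, z_7 = 5.5, h_7 = 2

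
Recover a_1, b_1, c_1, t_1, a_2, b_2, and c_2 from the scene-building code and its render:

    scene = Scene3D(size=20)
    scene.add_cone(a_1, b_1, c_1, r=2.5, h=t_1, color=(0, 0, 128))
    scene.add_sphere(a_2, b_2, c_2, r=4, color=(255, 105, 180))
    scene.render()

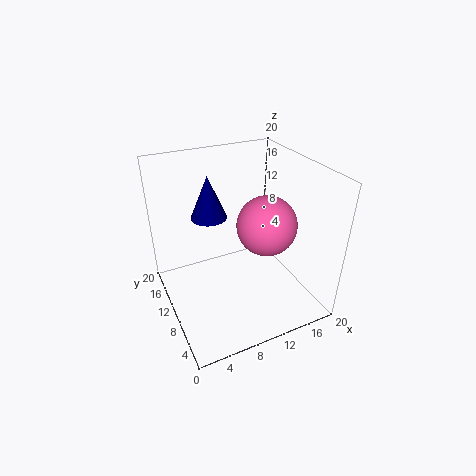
a_1 = 7
b_1 = 13
c_1 = 12.5
t_1 = 6
a_2 = 13
b_2 = 7.5
c_2 = 12.5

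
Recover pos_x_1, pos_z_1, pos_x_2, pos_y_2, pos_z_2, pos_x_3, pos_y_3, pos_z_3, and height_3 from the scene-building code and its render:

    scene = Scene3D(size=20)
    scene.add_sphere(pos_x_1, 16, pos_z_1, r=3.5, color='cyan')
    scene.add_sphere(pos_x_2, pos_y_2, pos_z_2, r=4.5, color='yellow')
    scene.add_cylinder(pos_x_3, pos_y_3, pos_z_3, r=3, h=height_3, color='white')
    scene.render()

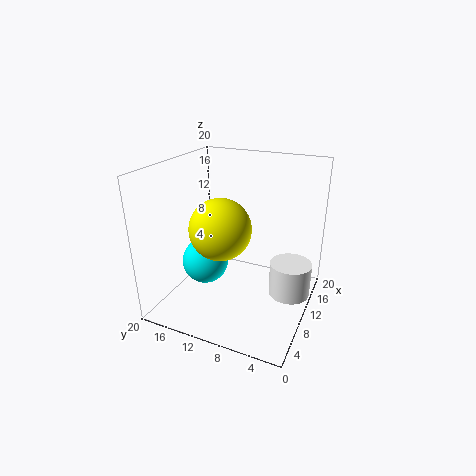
pos_x_1 = 11, pos_z_1 = 4.5, pos_x_2 = 10.5, pos_y_2 = 13, pos_z_2 = 10.5, pos_x_3 = 13, pos_y_3 = 3, pos_z_3 = 1, height_3 = 5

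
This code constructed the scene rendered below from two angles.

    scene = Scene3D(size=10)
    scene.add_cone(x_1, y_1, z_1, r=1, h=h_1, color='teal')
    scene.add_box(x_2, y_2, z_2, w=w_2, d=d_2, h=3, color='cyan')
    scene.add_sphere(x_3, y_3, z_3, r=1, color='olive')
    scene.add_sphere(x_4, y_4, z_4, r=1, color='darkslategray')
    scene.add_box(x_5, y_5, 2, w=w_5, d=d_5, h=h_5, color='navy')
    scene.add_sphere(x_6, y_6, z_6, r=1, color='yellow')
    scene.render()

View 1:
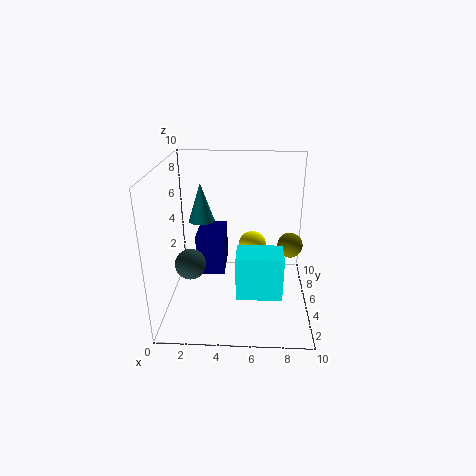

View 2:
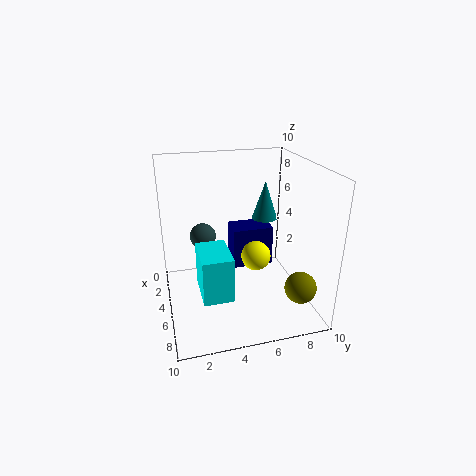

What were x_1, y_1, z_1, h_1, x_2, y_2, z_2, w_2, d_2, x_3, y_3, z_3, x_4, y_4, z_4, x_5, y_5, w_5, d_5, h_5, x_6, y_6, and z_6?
x_1 = 2, y_1 = 8, z_1 = 5, h_1 = 3, x_2 = 5, y_2 = 2, z_2 = 2, w_2 = 3, d_2 = 2, x_3 = 9, y_3 = 8, z_3 = 3, x_4 = 2, y_4 = 3, z_4 = 4, x_5 = 2, y_5 = 5, w_5 = 2, d_5 = 3, h_5 = 3, x_6 = 6, y_6 = 6, z_6 = 4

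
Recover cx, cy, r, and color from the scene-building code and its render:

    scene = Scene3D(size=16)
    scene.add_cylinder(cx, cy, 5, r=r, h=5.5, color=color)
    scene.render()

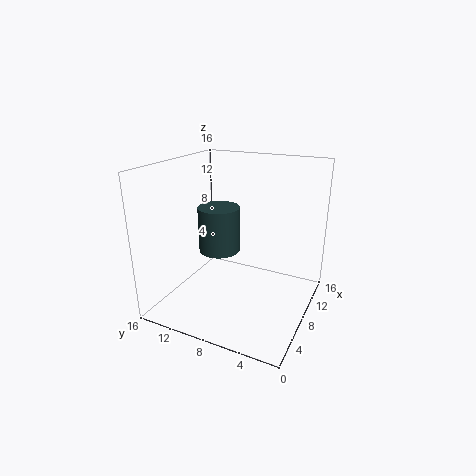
cx = 10
cy = 11.5
r = 2.5
color = 'darkslategray'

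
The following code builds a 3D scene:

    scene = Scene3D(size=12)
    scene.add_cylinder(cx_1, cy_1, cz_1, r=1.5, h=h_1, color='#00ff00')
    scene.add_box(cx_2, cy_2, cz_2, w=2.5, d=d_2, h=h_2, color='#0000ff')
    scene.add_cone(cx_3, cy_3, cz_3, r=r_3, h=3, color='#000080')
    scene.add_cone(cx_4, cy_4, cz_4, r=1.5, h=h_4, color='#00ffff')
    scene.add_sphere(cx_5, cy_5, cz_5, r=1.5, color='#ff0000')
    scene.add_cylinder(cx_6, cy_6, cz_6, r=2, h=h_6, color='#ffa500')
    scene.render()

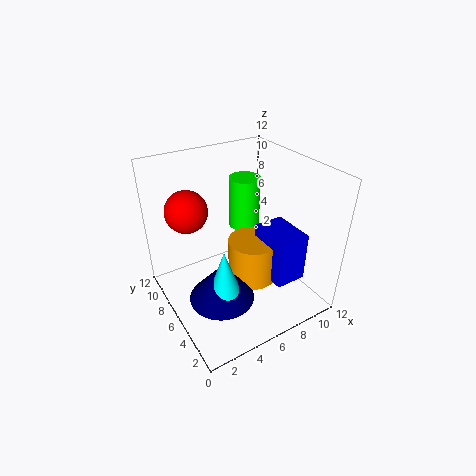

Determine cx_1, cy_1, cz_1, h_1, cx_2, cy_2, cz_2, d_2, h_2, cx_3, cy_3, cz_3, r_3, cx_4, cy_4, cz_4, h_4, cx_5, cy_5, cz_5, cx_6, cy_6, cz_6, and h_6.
cx_1 = 9.5
cy_1 = 10.5
cz_1 = 4
h_1 = 5
cx_2 = 7
cy_2 = 1.5
cz_2 = 3.5
d_2 = 3.5
h_2 = 4
cx_3 = 3
cy_3 = 3.5
cz_3 = 3
r_3 = 2.5
cx_4 = 3
cy_4 = 3
cz_4 = 3
h_4 = 4.5
cx_5 = 1.5
cy_5 = 5.5
cz_5 = 10
cx_6 = 6.5
cy_6 = 4.5
cz_6 = 3
h_6 = 3.5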